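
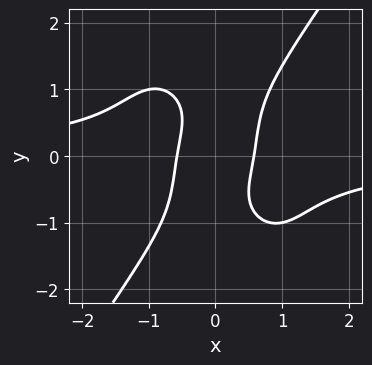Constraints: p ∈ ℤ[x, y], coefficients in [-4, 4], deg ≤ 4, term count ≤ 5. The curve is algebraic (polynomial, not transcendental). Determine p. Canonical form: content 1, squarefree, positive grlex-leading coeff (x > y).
The degree is 4 — the shape is more complex than any degree-3 curve.
Checking where it meets the axes: it misses every integer gridline on the y-axis.
Putting this together gives p.

3*x^3*y - y^4 + 3*x^2 - 2*x*y - 1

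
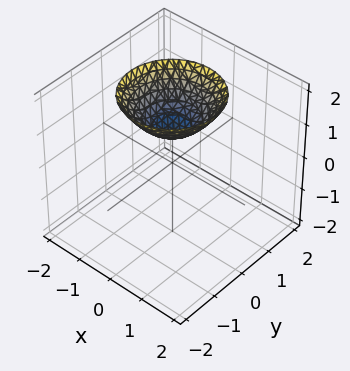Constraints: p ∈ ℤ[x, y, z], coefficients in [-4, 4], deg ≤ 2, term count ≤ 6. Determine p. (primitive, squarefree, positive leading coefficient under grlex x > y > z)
2*x^2 + 2*y^2 - 3*z + 3

(a) The degree is 2 — a generic line meets the surface in up to 2 points.
(b) Symmetries: rotational symmetry about the z-axis ⇒ p depends on x, y only through x² + y².
(c) Checking where it meets the axes: no x-intercept at any integer in the box; it meets the z-axis at z = 1 (among the integer gridlines); it misses every integer gridline on the y-axis.
(d) These observations pin down the coefficients.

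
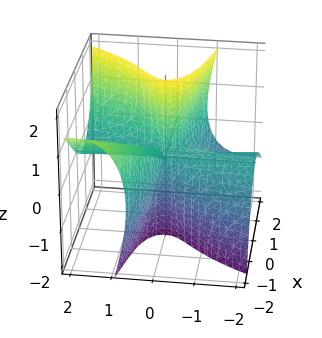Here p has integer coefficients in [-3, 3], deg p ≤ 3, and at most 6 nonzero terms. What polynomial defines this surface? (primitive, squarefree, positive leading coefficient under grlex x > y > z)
1. The degree is 3 — a generic line meets the surface in up to 3 points.
2. Reading off the gridlines: one x-axis crossing is at x = 0; the visible y-axis segment lies entirely on the surface; every point of the z-axis in the box is on the surface.
3. Together with the visible shape, these determine p as stated.

x^3 + 3*x^2*y + x*z^2 - 3*y^2*z - x*y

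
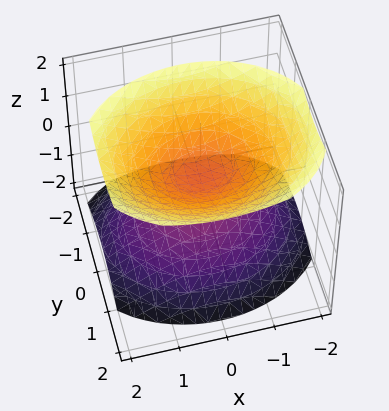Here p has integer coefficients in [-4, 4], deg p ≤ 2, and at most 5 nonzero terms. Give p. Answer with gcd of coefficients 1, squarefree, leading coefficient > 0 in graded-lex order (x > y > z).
2*x^2 + 3*y^2 - y*z - 3*z^2 + 1

1. I count 2 distinct pieces. They look like related sheets of one shape, so recover p as a whole.
2. deg p = 2. The shape is more complex than any degree-1 surface.
3. Observable constraints: the surface avoids every integer y-axis point in the box; the surface avoids every integer x-axis point in the box.
4. Fitting integer coefficients to these (and the overall shape) gives p.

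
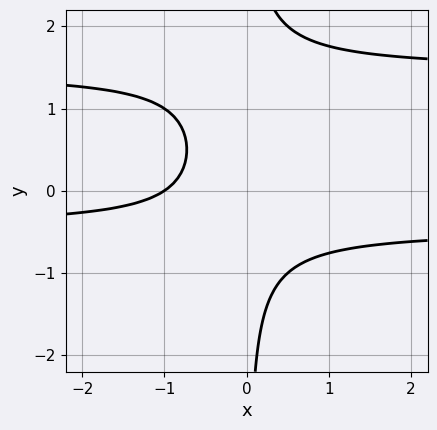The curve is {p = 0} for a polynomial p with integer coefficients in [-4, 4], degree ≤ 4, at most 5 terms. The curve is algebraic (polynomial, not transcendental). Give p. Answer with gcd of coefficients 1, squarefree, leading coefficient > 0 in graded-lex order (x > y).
(a) deg p = 3. The shape is more complex than any degree-2 curve.
(b) Checking where it meets the axes: the curve avoids every integer y-axis point in the box; it crosses the x-axis at the gridline x = -1.
(c) Solving for integer coefficients yields p as stated.

3*x*y^2 - 3*x*y - 2*x - 2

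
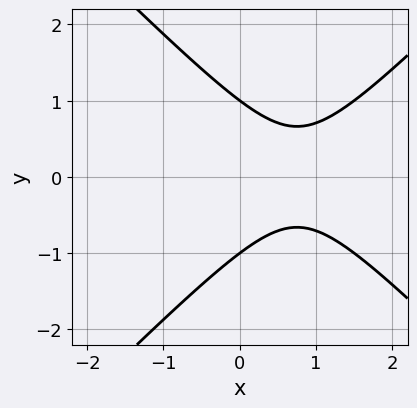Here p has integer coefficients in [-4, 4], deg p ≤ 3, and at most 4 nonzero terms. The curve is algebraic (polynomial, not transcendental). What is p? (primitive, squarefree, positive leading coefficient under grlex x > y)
2*x^2 - 2*y^2 - 3*x + 2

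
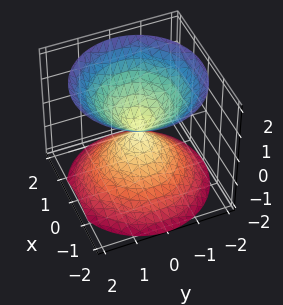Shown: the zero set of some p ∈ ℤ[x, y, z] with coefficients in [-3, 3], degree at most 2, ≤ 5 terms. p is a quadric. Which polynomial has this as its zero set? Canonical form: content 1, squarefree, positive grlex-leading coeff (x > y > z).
x^2 + y^2 - z^2

First, there are 2 components. Treating them together as one polynomial.
Next, deg p = 2. Two nappes meeting at a single point; a quadric.
Next, symmetries: the z ↦ −z reflection is a symmetry, so z appears only in even powers; the surface is invariant under rotation about z: p = q(x² + y², z).
Next, from the axis intercepts and sections: a circular section at z = -1 has radius exactly 1; it crosses the z-axis at the gridline z = 0; it meets the y-axis at y = 0 (among the integer gridlines); one x-axis crossing is at x = 0.
Finally, together with the visible shape, these determine p as stated.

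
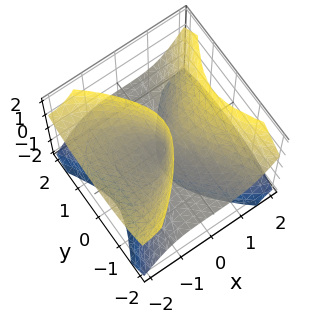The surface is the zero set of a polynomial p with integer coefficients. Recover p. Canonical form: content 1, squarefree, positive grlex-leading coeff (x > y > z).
x^3 + 2*x^2*z - 2*x*z^2 - 2*y^2*z

(a) There are 2 components.
(b) deg p = 3.
(c) Checking where it meets the axes: it meets the x-axis at x = 0 (among the integer gridlines); the visible y-axis segment lies entirely on the surface.
(d) These observations pin down the coefficients.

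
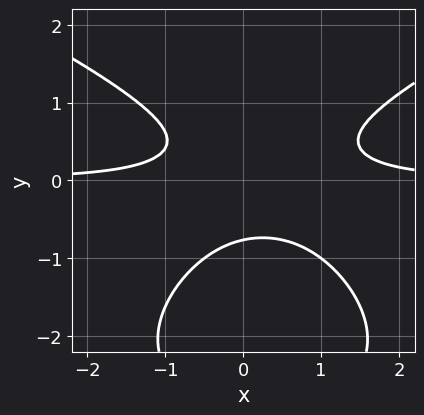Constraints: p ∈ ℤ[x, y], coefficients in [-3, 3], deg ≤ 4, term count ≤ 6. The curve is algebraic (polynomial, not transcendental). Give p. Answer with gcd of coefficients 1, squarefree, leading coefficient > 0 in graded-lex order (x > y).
y^4 - 2*x^2*y + 3*y^3 + x*y + 1

(a) The degree is 4 — no degree-3 curve has this shape.
(b) Checking where it meets the axes: it misses every integer gridline on the x-axis.
(c) Assembling these constraints gives the stated polynomial.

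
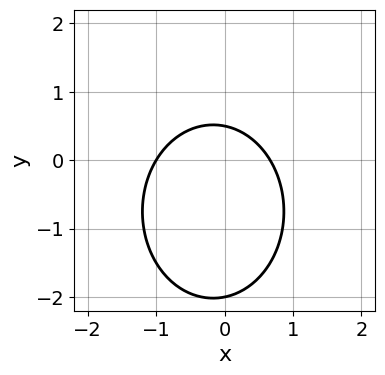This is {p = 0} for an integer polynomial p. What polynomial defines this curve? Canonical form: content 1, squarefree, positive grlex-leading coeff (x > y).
3*x^2 + 2*y^2 + x + 3*y - 2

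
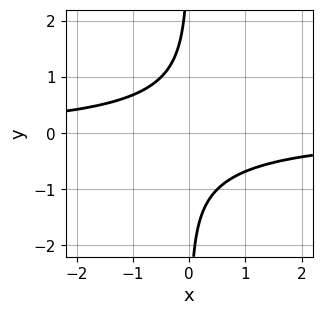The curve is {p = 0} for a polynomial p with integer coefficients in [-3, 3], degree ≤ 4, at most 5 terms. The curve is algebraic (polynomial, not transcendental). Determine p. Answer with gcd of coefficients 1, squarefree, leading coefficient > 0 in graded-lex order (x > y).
(a) deg p = 4.
(b) Checking where it meets the axes: no x-intercept at any integer in the box; the curve avoids every integer y-axis point in the box.
(c) Solving for integer coefficients yields p as stated.

x*y^3 + x*y + 1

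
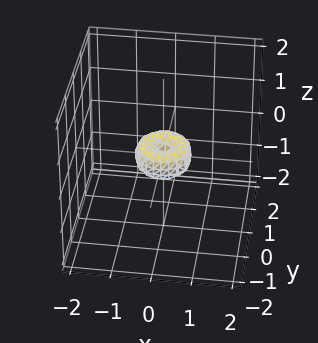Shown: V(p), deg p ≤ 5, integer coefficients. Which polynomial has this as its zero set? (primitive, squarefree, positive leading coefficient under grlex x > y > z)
(a) Degree: no degree-3 surface has this shape, so deg p = 4.
(b) By symmetry, the z-axis is an axis of rotation, so x and y enter only as x² + y².
(c) Against the integer gridlines: one z-axis crossing is at z = 0; it meets the y-axis at y = 0 (among the integer gridlines); a circular section at z = 0 has radius between 0 and 1; one x-axis crossing is at x = 0.
(d) The integer polynomial consistent with all of this is the stated p.

2*x^4 + 4*x^2*y^2 + 2*y^4 - x^2 - y^2 + z^2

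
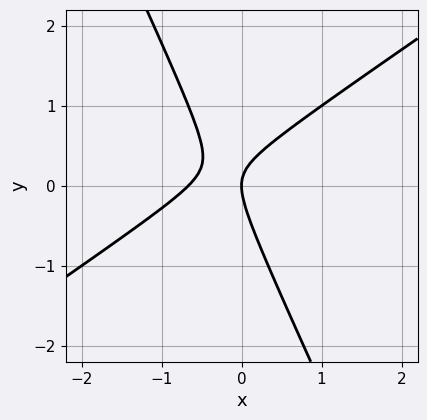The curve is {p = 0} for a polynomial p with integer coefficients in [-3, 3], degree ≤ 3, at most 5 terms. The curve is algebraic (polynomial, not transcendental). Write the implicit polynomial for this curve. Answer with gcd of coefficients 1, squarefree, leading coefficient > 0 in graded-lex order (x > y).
3*x^2 - 3*x*y - 2*y^2 + 2*x

1. The degree is 2 — no degree-1 curve has this shape.
2. From the axis intercepts and sections: it crosses the x-axis at the gridline x = 0; it meets the y-axis at y = 0 (among the integer gridlines).
3. Matching integer coefficients to the picture gives p.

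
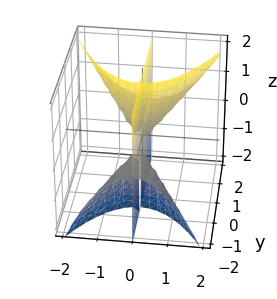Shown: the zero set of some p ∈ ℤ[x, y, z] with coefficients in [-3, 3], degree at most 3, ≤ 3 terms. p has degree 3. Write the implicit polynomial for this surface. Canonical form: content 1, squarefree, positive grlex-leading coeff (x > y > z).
1. I count 3 distinct pieces. They look like related sheets of one shape, so recover p as a whole.
2. The degree is 3 — no degree-2 surface has this shape.
3. From the axis intercepts and sections: one x-axis crossing is at x = 0; the visible z-axis segment lies entirely on the surface.
4. Matching integer coefficients to the picture gives p. Check: (0, -2, 0) on the y-axis lies on the surface, and p(0, -2, 0) = 0. ✓

2*x^3 - 2*x*y*z - x*z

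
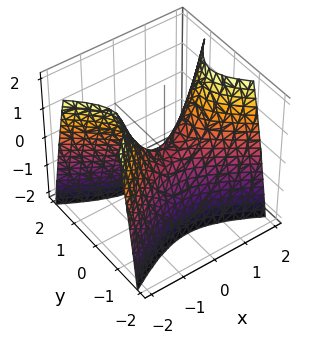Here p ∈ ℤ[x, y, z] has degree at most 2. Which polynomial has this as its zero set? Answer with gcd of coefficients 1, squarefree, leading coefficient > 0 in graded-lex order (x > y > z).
x^2 - 2*y^2 - z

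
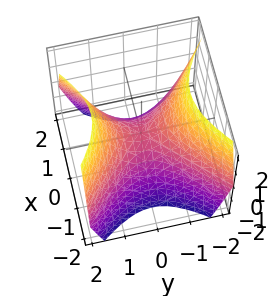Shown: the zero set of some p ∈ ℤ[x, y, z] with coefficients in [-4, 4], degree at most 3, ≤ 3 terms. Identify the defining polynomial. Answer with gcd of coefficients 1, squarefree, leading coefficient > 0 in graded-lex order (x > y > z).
The degree is 2 — a hyperbolic paraboloid; a quadric.
Symmetries: the x ↦ −x reflection is a symmetry, so x appears only in even powers; it's symmetric under y → −y, forcing even powers of y.
From the visible intercepts: one x-axis crossing is at x = 0; it crosses the y-axis at the gridline y = 0; it crosses the z-axis at the gridline z = 0.
Together with the visible shape, these determine p as stated.

x^2 - y^2 + z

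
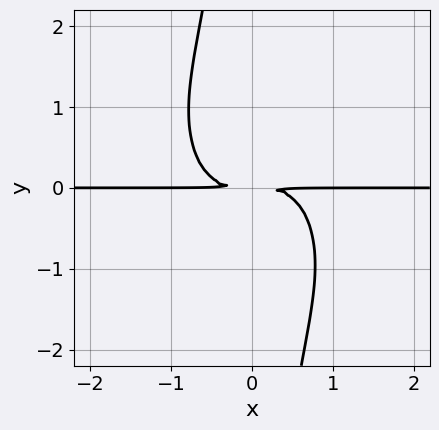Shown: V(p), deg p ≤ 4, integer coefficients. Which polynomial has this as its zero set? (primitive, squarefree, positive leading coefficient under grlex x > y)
3*x^3*y + 2*x*y^3 + 3*y^2

(a) deg p = 4. No degree-3 curve has this shape.
(b) From the visible intercepts: every point of the x-axis in the box is on the curve.
(c) The integer polynomial consistent with all of this is the stated p.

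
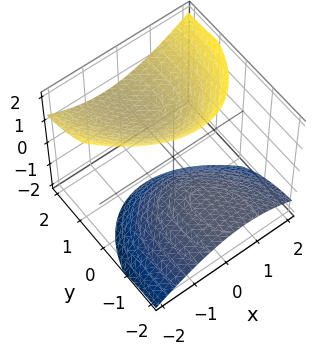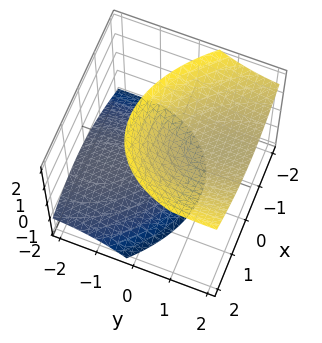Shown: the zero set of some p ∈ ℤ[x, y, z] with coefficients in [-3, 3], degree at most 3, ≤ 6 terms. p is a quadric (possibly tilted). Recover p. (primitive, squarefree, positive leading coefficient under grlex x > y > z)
1. I count 2 distinct pieces.
2. The degree is 2 — no degree-1 surface has this shape.
3. From the visible intercepts: no x-intercept at any integer in the box; no y-intercept at any integer in the box.
4. Putting this together gives p.

2*x^2 + x*y + y^2 - 3*y*z - 2*z^2 + 3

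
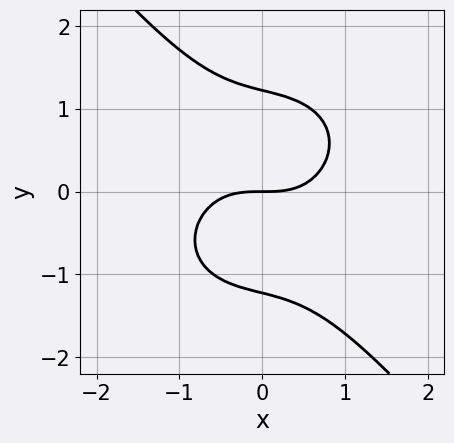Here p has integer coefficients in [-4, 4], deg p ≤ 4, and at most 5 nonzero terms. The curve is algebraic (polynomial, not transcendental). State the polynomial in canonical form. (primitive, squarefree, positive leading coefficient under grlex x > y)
deg p = 3.
Against the integer gridlines: it crosses the y-axis at the gridline y = 0; one x-axis crossing is at x = 0.
Together with the visible shape, these determine p as stated.

2*x^3 + x*y^2 + 2*y^3 - 3*y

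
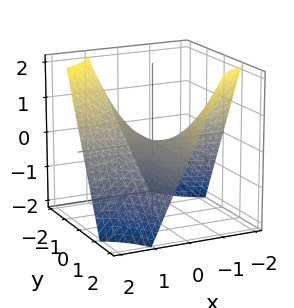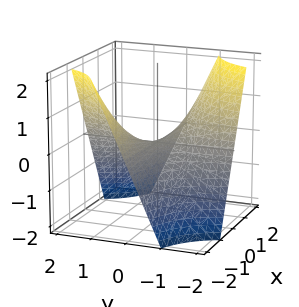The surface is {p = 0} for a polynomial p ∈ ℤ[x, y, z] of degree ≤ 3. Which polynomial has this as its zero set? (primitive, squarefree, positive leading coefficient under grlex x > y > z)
x*y + z

First, deg p = 2. A hyperbolic paraboloid; a quadric.
Next, observable constraints: every point of the x-axis in the box is on the surface; every point of the y-axis in the box is on the surface.
Finally, solving for integer coefficients yields p as stated.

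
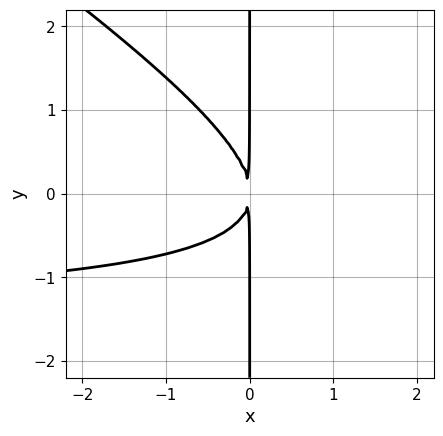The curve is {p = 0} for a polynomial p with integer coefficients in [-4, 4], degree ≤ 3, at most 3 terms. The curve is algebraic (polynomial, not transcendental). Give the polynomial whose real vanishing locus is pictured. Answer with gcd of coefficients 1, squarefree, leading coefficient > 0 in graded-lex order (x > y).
2*x^2*y + 3*x*y^2 + 3*x^2

First, the degree is 3 — no degree-2 curve has this shape.
Next, from the axis intercepts and sections: the visible y-axis segment lies entirely on the curve.
Finally, the integer polynomial consistent with all of this is the stated p.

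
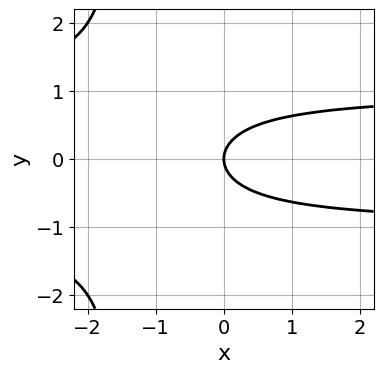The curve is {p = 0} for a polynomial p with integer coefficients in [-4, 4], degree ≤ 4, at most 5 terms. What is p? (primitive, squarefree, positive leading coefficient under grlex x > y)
2*x*y^2 + 3*y^2 - 2*x

First, degree: a generic line meets the curve in up to 3 points, so deg p = 3.
Then, symmetries: it's symmetric under y → −y, forcing even powers of y.
Next, from the axis intercepts and sections: it crosses the y-axis at the gridline y = 0; one x-axis crossing is at x = 0.
Finally, matching integer coefficients to the picture gives p.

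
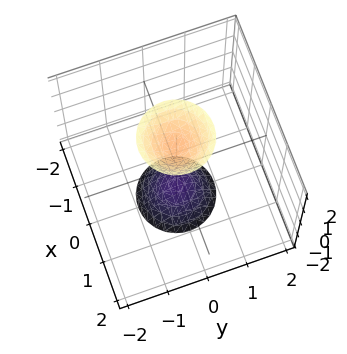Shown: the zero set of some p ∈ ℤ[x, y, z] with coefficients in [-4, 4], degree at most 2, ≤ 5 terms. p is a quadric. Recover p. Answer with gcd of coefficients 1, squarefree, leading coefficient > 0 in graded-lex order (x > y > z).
3*x^2 + 3*y^2 - z^2 + 2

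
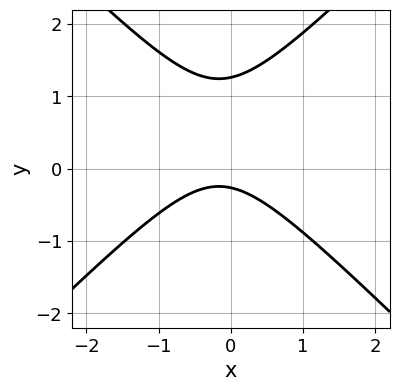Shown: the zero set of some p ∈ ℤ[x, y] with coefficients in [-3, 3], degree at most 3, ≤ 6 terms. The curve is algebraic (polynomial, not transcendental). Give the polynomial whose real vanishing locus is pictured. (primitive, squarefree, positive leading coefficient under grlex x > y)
3*x^2 - 3*y^2 + x + 3*y + 1

1. deg p = 2. A generic line meets the curve in up to 2 points.
2. Observable constraints: no x-intercept at any integer in the box.
3. Assembling these constraints gives the stated polynomial.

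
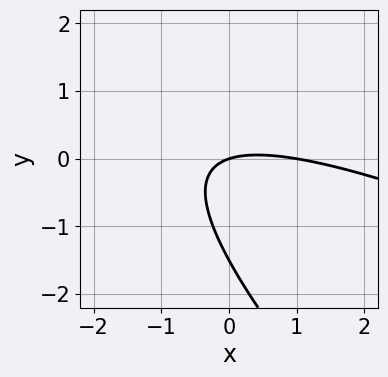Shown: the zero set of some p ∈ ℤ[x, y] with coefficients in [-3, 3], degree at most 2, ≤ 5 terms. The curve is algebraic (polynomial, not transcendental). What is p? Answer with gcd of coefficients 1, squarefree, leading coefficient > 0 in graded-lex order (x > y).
x^2 + 3*x*y + 2*y^2 - x + 3*y

1. The degree is 2 — the shape is more complex than any degree-1 curve.
2. Observable constraints: it crosses the y-axis at the gridline y = 0; among the integer gridlines, it crosses the x-axis at x ∈ {0, 1}.
3. Together with the visible shape, these determine p as stated.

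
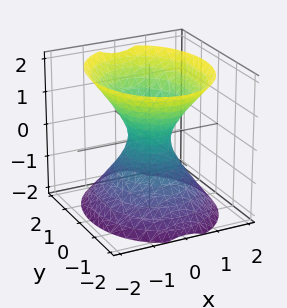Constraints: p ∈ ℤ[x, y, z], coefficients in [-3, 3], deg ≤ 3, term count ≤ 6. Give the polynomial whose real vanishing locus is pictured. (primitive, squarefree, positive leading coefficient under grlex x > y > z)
1. deg p = 2. One connected sheet with a waist; a quadric.
2. Symmetries: it's symmetric under z → −z, forcing even powers of z; it's symmetric under y → −y, forcing even powers of y; it's symmetric under x → −x, forcing even powers of x.
3. Against the integer gridlines: the surface avoids every integer z-axis point in the box.
4. Fitting integer coefficients to these (and the overall shape) gives p.

3*x^2 + 2*y^2 - 2*z^2 - 1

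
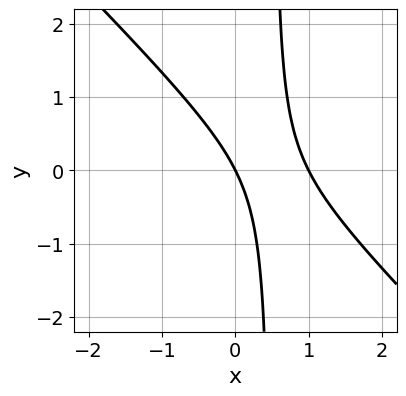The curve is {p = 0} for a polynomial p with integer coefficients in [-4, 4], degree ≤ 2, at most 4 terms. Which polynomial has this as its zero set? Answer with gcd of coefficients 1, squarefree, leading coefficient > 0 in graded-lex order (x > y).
(a) The degree is 2 — a generic line meets the curve in up to 2 points.
(b) Checking where it meets the axes: one y-axis crossing is at y = 0; among the integer gridlines, it crosses the x-axis at x ∈ {0, 1}.
(c) These observations pin down the coefficients.

2*x^2 + 2*x*y - 2*x - y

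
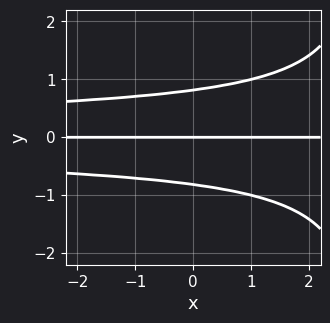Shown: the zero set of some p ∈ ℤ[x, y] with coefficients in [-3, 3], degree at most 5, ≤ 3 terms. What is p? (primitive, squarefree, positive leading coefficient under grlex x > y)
x*y^3 - 3*y^3 + 2*y

The degree is 4 — a generic line meets the curve in up to 4 points.
From the visible intercepts: every point of the x-axis in the box is on the curve; one y-axis crossing is at y = 0.
Matching integer coefficients to the picture gives p.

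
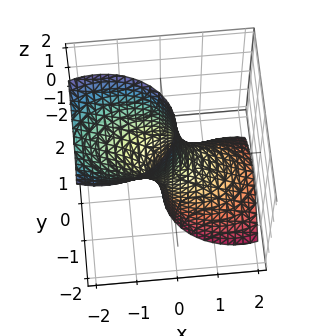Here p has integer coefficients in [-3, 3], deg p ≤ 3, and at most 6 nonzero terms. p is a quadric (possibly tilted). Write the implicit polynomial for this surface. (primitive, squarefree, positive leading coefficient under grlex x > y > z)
2*x^2 + 3*x*z + 3*y^2 - 1

(a) Degree: no degree-1 surface has this shape, so deg p = 2.
(b) Observable constraints: it misses every integer gridline on the z-axis.
(c) These observations pin down the coefficients.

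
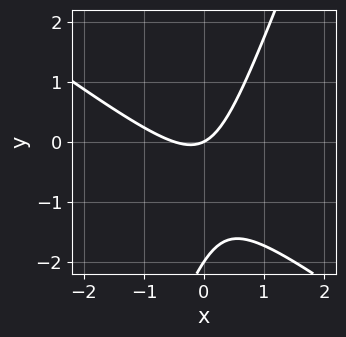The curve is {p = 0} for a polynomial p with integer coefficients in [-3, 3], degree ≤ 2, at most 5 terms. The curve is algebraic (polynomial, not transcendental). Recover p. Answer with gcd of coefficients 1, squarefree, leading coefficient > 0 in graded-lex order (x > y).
deg p = 2.
Checking where it meets the axes: one x-axis crossing is at x = 0; among the integer gridlines, it crosses the y-axis at y ∈ {-2, 0}.
Solving for integer coefficients yields p as stated.

2*x^2 + 2*x*y - y^2 + x - 2*y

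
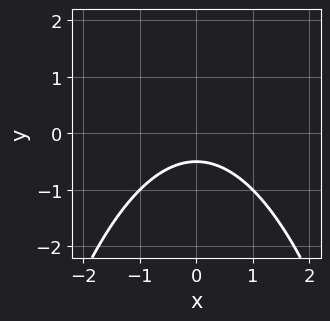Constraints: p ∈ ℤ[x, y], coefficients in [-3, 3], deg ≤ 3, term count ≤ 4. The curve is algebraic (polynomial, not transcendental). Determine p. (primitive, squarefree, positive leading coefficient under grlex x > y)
(a) The degree is 2 — the shape is more complex than any degree-1 curve.
(b) Symmetries: it's symmetric under x → −x, forcing even powers of x.
(c) Observable constraints: the curve avoids every integer x-axis point in the box.
(d) The integer polynomial consistent with all of this is the stated p.

x^2 + 2*y + 1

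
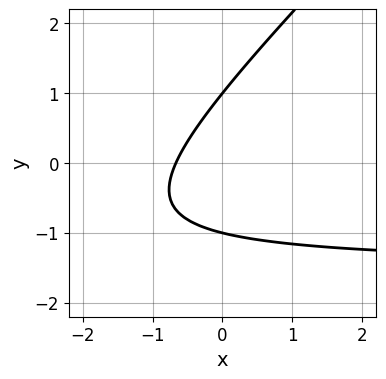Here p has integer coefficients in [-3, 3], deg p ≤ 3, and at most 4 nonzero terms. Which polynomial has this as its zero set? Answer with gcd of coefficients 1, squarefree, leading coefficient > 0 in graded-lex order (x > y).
2*x*y - 2*y^2 + 3*x + 2

First, deg p = 2. The shape is more complex than any degree-1 curve.
Then, against the integer gridlines: among the integer gridlines, it crosses the y-axis at y ∈ {-1, 1}.
Finally, these observations pin down the coefficients.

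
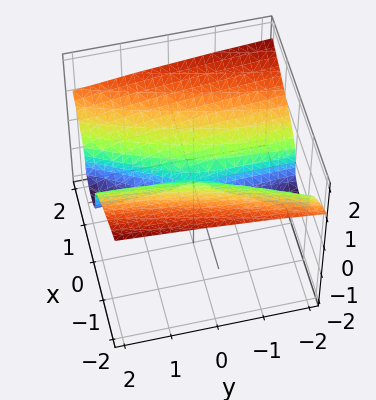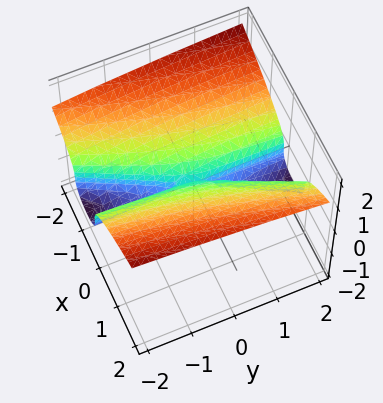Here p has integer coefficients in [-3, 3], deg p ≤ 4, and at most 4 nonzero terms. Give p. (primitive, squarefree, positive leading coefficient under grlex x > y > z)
First, degree: the shape is more complex than any degree-2 surface, so deg p = 3.
Next, from the axis intercepts and sections: it meets the z-axis at z = 0 (among the integer gridlines); it meets the x-axis at x = 0 (among the integer gridlines); the visible y-axis segment lies entirely on the surface.
Finally, solving for integer coefficients yields p as stated.

3*z^3 - 2*x^2 + x*y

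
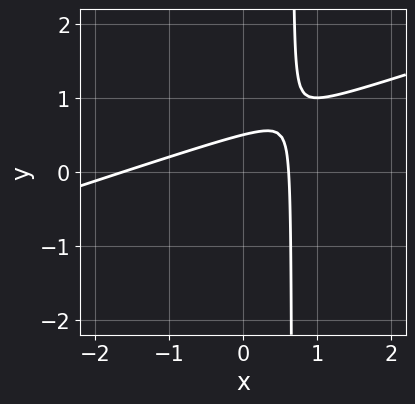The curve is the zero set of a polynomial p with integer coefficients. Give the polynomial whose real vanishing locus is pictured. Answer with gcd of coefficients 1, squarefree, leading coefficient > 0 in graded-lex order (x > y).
1. Degree: no degree-1 curve has this shape, so deg p = 2.
2. The integer polynomial consistent with all of this is the stated p.

x^2 - 3*x*y + x + 2*y - 1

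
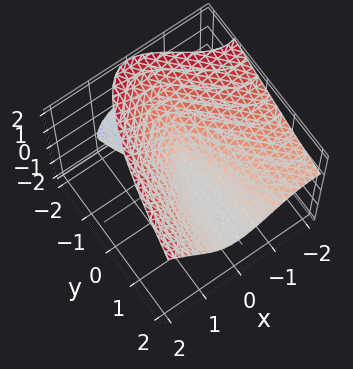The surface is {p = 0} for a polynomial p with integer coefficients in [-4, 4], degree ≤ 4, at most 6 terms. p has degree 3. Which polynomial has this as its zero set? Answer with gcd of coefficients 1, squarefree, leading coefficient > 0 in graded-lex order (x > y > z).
x^3 - z^3 + 3*x^2 - 2*y*z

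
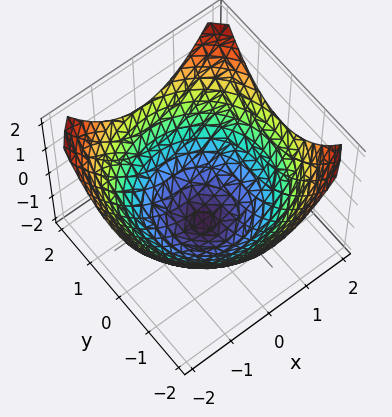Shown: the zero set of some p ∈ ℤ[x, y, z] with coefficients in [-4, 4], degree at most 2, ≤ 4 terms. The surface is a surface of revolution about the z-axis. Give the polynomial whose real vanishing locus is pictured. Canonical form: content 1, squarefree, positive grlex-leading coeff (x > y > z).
x^2 + y^2 - 2*z - 3

(a) Degree: the shape is more complex than any degree-1 surface, so deg p = 2.
(b) Symmetries: the surface is invariant under rotation about z: p = q(x² + y², z).
(c) Against the integer gridlines: a circular section at z = 0 has radius between 1 and 2.
(d) The integer polynomial consistent with all of this is the stated p.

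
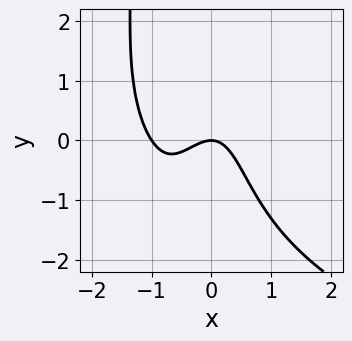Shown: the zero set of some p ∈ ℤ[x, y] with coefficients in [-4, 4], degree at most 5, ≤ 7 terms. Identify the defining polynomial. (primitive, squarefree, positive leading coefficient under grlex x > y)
First, the degree is 4 — a generic line meets the curve in up to 4 points.
Next, from the visible intercepts: the x-axis gridline crossings are at x ∈ {-1, 0}; one y-axis crossing is at y = 0.
Finally, solving for integer coefficients yields p as stated.

x^2*y^2 - 3*x^3 + x*y^2 - 3*x^2 - 2*y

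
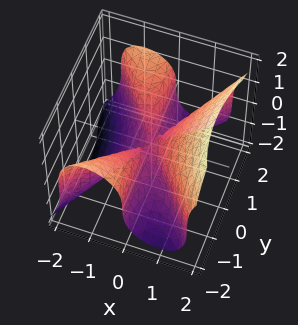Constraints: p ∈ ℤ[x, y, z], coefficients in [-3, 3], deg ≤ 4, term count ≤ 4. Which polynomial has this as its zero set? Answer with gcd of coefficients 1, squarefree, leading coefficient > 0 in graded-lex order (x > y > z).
3*x^3 - 2*x*y^2 - 2*z^3

Degree: no degree-2 surface has this shape, so deg p = 3.
Observable constraints: it crosses the x-axis at the gridline x = 0; every point of the y-axis in the box is on the surface; one z-axis crossing is at z = 0.
The integer polynomial consistent with all of this is the stated p.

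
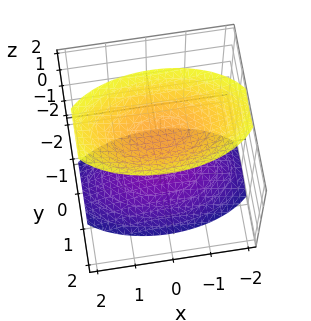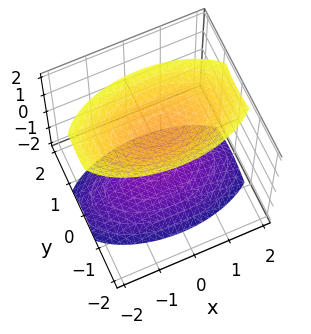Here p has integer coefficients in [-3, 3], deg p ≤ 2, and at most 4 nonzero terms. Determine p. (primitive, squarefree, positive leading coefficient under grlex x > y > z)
x^2 + 3*y^2 - 2*z^2 + 3

1. I count 2 distinct pieces. They look like related sheets of one shape, so recover p as a whole.
2. deg p = 2. Two sheets facing apart; a quadric.
3. Symmetries: the y ↦ −y reflection is a symmetry, so y appears only in even powers; it's symmetric under z → −z, forcing even powers of z; it's symmetric under x → −x, forcing even powers of x.
4. Reading off the gridlines: the surface avoids every integer y-axis point in the box; no x-intercept at any integer in the box.
5. These observations pin down the coefficients.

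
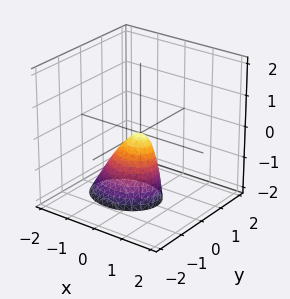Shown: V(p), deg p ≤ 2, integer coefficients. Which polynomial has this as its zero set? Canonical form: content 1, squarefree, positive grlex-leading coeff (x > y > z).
1. The degree is 2 — the shape is more complex than any degree-1 surface.
2. Checking where it meets the axes: it meets the y-axis at y = 0 (among the integer gridlines); one z-axis crossing is at z = 0; it meets the x-axis at x = 0 (among the integer gridlines).
3. Together with the visible shape, these determine p as stated.

2*x^2 - x*z + 3*y^2 + z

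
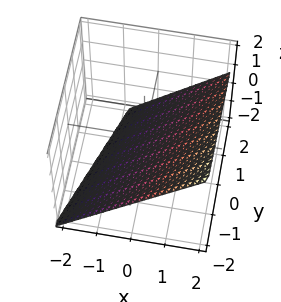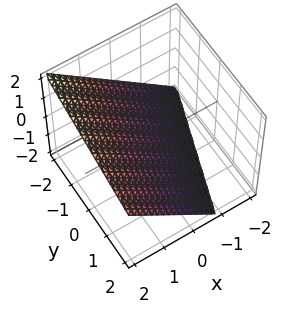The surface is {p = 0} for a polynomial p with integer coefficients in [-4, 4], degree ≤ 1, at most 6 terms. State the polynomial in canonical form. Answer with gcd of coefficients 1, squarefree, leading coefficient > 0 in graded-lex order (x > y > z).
Degree: every cross-section is a straight line — this is a plane, so deg p = 1.
From the visible intercepts: it meets the y-axis at y = -2 (among the integer gridlines).
Assembling these constraints gives the stated polynomial.

3*x - y - 3*z - 2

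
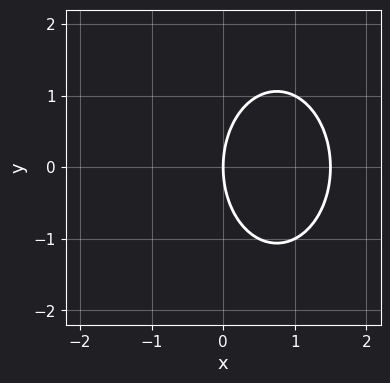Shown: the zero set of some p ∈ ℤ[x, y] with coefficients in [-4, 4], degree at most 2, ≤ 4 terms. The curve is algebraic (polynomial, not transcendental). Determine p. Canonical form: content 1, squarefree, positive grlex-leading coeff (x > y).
2*x^2 + y^2 - 3*x

(a) deg p = 2. No degree-1 curve has this shape.
(b) Symmetries: the y ↦ −y reflection is a symmetry, so y appears only in even powers.
(c) From the axis intercepts and sections: it crosses the y-axis at the gridline y = 0; one x-axis crossing is at x = 0.
(d) Fitting integer coefficients to these (and the overall shape) gives p.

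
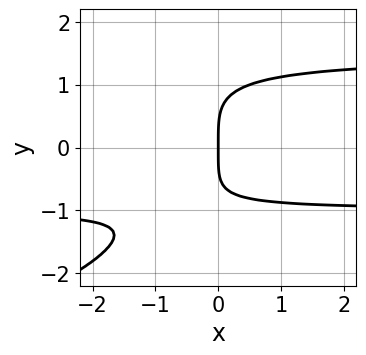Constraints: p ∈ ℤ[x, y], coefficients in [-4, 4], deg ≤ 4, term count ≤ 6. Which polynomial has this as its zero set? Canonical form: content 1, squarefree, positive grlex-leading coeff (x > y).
First, deg p = 4. No degree-3 curve has this shape.
Next, reading off the gridlines: it meets the x-axis at x = 0 (among the integer gridlines); one y-axis crossing is at y = 0.
Finally, matching integer coefficients to the picture gives p.

y^4 + 2*x*y^2 - x*y - 3*x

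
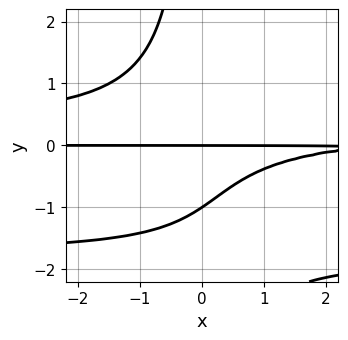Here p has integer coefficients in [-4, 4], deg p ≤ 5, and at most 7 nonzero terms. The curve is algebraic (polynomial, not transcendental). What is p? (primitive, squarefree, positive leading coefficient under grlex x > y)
2*x*y^3 + 3*x*y^2 - x*y + 3*y^2 + 3*y

deg p = 4. No degree-3 curve has this shape.
From the visible intercepts: among the integer gridlines, it crosses the y-axis at y ∈ {-1, 0}; the visible x-axis segment lies entirely on the curve.
Fitting integer coefficients to these (and the overall shape) gives p.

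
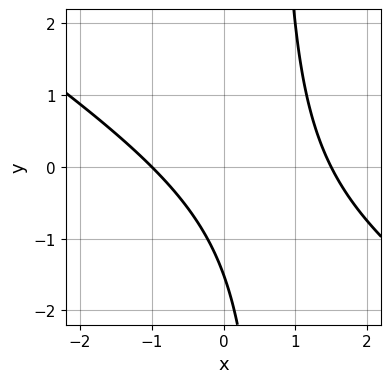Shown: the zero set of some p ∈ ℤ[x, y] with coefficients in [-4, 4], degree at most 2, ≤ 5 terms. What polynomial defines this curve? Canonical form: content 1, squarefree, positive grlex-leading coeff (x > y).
2*x^2 + 3*x*y - x - 2*y - 3

First, degree: the shape is more complex than any degree-1 curve, so deg p = 2.
Next, reading off the gridlines: it crosses the x-axis at the gridline x = -1.
Finally, putting this together gives p.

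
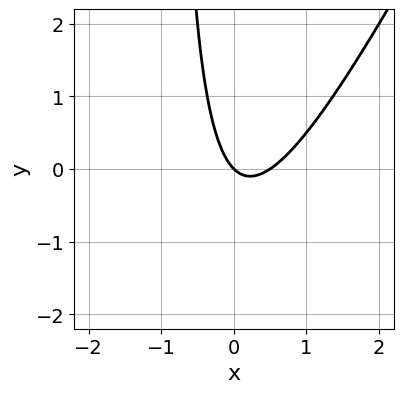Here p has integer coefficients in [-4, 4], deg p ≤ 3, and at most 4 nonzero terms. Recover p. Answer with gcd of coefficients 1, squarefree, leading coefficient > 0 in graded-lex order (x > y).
First, degree: no degree-1 curve has this shape, so deg p = 2.
Then, reading off the gridlines: it meets the y-axis at y = 0 (among the integer gridlines); one x-axis crossing is at x = 0.
Finally, together with the visible shape, these determine p as stated.

2*x^2 - x*y - x - y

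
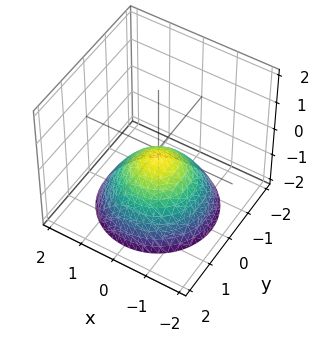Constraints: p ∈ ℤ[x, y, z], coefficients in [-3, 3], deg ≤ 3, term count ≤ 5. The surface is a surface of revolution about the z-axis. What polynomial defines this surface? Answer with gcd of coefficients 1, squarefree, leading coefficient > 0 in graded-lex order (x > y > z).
2*x^2 + 2*y^2 + 3*z + 1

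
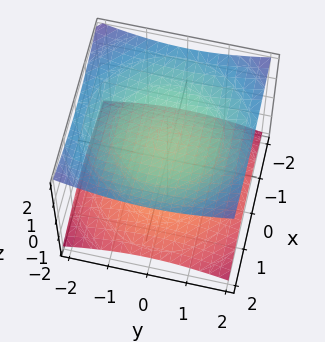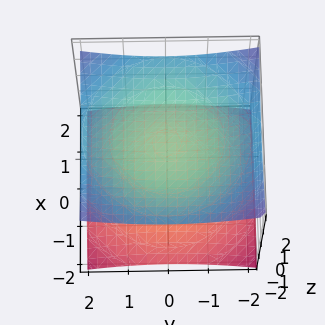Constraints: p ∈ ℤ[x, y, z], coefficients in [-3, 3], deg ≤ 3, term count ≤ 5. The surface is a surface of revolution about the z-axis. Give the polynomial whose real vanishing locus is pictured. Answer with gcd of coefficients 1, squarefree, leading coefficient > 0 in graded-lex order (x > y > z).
x^2 + y^2 - 3*z^2 + 3

1. I count 2 distinct pieces.
2. deg p = 2.
3. Symmetry: the surface is invariant under rotation about z: p = q(x² + y², z).
4. Checking where it meets the axes: the z-axis gridline crossings are at z ∈ {-1, 1}; the surface avoids every integer x-axis point in the box; the surface avoids every integer y-axis point in the box.
5. The integer polynomial consistent with all of this is the stated p.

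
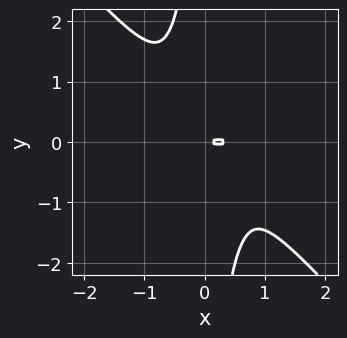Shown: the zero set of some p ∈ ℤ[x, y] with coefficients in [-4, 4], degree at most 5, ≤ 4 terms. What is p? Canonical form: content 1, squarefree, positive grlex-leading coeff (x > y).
3*x^4 + 2*x*y^3 - x^3 + 2*y^2

1. deg p = 4. No degree-3 curve has this shape.
2. Reading off the gridlines: it crosses the y-axis at the gridline y = 0; it meets the x-axis at x = 0 (among the integer gridlines).
3. These observations pin down the coefficients.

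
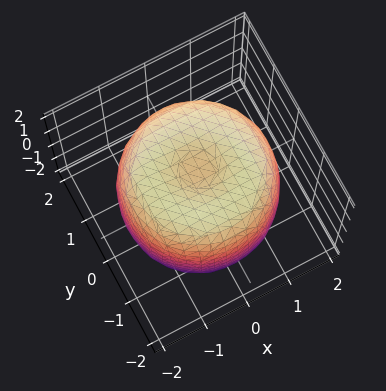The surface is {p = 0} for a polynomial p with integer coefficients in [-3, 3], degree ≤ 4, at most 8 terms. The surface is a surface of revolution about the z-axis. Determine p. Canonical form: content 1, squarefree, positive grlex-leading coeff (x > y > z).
x^4 + 2*x^2*y^2 + y^4 - 2*x^2 - 2*y^2 + z^2 - 2

First, deg p = 4. No degree-3 surface has this shape.
Then, by symmetry, the z-axis is an axis of rotation, so x and y enter only as x² + y².
Then, observable constraints: a circular section at z = -1 has radius between 1 and 2.
Finally, together with the visible shape, these determine p as stated.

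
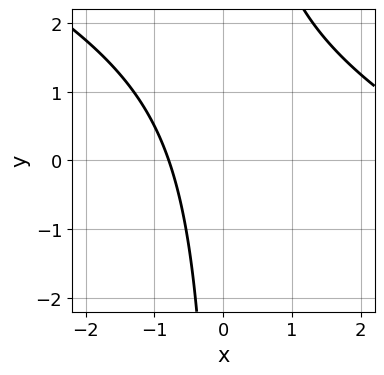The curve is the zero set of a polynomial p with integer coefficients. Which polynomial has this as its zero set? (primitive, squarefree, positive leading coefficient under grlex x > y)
1. deg p = 2. A generic line meets the curve in up to 2 points.
2. From the visible intercepts: the curve avoids every integer y-axis point in the box.
3. Together with the visible shape, these determine p as stated.

x^2 + 2*x*y - 3*x - 3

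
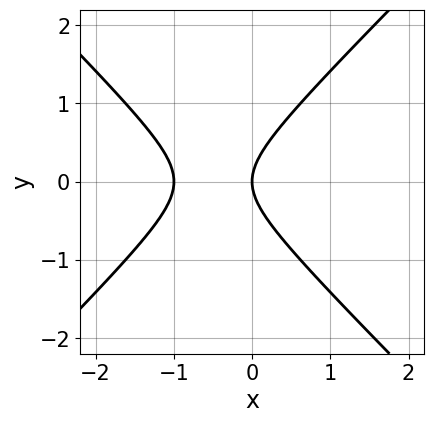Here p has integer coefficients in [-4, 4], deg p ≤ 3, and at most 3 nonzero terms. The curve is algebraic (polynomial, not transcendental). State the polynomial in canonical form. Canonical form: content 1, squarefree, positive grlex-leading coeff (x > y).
x^2 - y^2 + x

First, deg p = 2.
Next, symmetries: mirror symmetry y ↦ −y ⇒ only even powers of y.
Next, checking where it meets the axes: the x-axis gridline crossings are at x ∈ {-1, 0}; one y-axis crossing is at y = 0.
Finally, solving for integer coefficients yields p as stated.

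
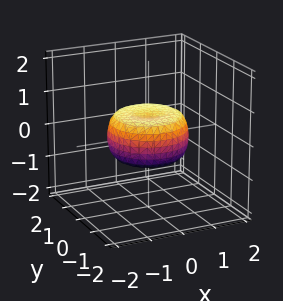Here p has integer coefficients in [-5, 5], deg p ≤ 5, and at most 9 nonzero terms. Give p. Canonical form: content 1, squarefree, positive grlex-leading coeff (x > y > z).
2*x^4 + 4*x^2*y^2 + 2*y^4 - 2*x^2 - 2*y^2 + 3*z^2 - 1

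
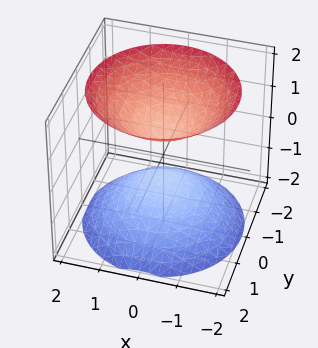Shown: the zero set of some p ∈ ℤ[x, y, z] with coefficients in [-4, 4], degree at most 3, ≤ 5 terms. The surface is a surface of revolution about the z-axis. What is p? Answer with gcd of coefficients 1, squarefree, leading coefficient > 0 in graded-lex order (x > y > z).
First, the picture has 2 separate pieces.
Next, deg p = 2.
Next, symmetries: the z-axis is an axis of rotation, so x and y enter only as x² + y².
Then, from the axis intercepts and sections: it misses every integer gridline on the x-axis; no y-intercept at any integer in the box; a circular section at z = 1 has radius between 0 and 1.
Finally, assembling these constraints gives the stated polynomial.

2*x^2 + 2*y^2 - 2*z^2 + 1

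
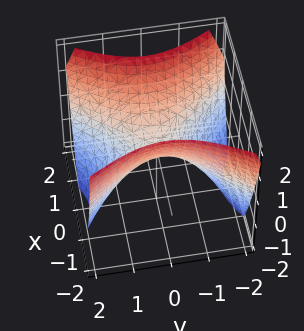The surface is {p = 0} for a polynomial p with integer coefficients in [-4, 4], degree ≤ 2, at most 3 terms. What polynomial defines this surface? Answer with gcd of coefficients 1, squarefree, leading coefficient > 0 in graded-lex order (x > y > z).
3*x^2 - 2*y^2 - 3*z

1. The degree is 2 — a saddle surface; a quadric.
2. Symmetries: it's symmetric under x → −x, forcing even powers of x; mirror symmetry y ↦ −y ⇒ only even powers of y.
3. Observable constraints: it meets the x-axis at x = 0 (among the integer gridlines); one y-axis crossing is at y = 0; it meets the z-axis at z = 0 (among the integer gridlines).
4. Together with the visible shape, these determine p as stated.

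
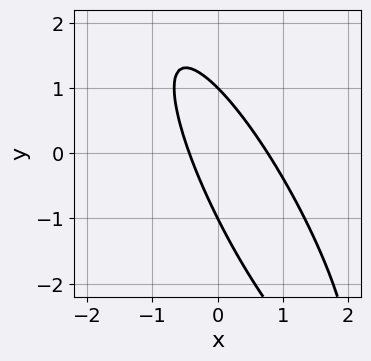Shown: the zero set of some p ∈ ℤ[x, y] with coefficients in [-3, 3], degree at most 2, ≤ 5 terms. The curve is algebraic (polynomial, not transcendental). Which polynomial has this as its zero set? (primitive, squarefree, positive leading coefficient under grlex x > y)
(a) The degree is 2 — the shape is more complex than any degree-1 curve.
(b) Checking where it meets the axes: the y-axis gridline crossings are at y ∈ {-1, 1}.
(c) Assembling these constraints gives the stated polynomial.

3*x^2 + 3*x*y + y^2 - x - 1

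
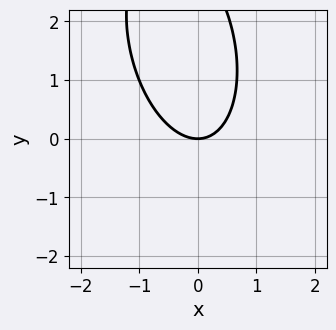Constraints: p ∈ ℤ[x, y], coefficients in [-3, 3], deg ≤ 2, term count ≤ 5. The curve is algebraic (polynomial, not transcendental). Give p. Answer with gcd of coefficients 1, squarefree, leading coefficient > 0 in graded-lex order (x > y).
3*x^2 + x*y + y^2 - 3*y

The degree is 2 — the shape is more complex than any degree-1 curve.
Reading off the gridlines: it meets the y-axis at y = 0 (among the integer gridlines); it meets the x-axis at x = 0 (among the integer gridlines).
Assembling these constraints gives the stated polynomial.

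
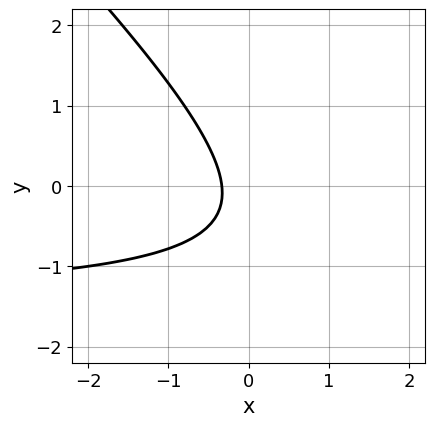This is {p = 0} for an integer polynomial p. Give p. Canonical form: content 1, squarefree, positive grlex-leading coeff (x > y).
(a) The degree is 2 — no degree-1 curve has this shape.
(b) From the visible intercepts: it misses every integer gridline on the y-axis.
(c) Matching integer coefficients to the picture gives p.

2*x*y + 2*y^2 + 3*x + y + 1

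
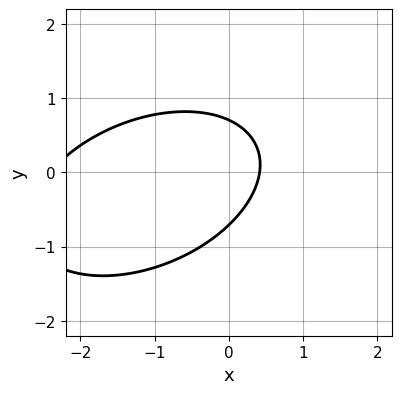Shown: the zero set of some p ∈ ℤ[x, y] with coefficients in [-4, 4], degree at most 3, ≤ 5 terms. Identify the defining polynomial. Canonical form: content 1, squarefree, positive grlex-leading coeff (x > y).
(a) The degree is 2 — a generic line meets the curve in up to 2 points.
(b) Matching integer coefficients to the picture gives p.

x^2 - x*y + 2*y^2 + 2*x - 1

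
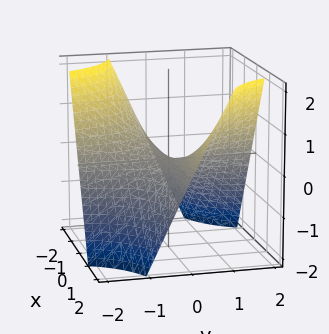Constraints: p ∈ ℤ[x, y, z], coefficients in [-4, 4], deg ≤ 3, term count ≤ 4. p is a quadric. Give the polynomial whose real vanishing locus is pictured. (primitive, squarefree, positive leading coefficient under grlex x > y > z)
1. Degree: a hyperbolic paraboloid; a quadric, so deg p = 2.
2. Against the integer gridlines: every point of the y-axis in the box is on the surface; it crosses the z-axis at the gridline z = 0.
3. These observations pin down the coefficients.

x*y - z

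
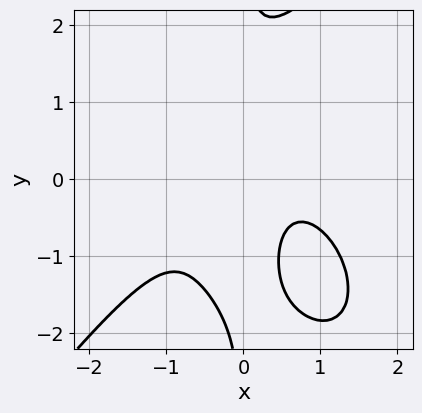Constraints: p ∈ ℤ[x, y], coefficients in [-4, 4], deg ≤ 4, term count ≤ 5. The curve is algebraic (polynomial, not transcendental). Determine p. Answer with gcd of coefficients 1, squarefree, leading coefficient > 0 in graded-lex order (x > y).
2*x^4 - x*y^3 + 3*x^2*y + 2*x*y + 1

(a) The degree is 4 — a generic line meets the curve in up to 4 points.
(b) Reading off the gridlines: no x-intercept at any integer in the box; no y-intercept at any integer in the box.
(c) Matching integer coefficients to the picture gives p.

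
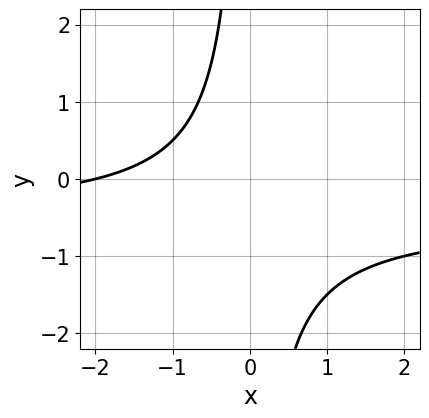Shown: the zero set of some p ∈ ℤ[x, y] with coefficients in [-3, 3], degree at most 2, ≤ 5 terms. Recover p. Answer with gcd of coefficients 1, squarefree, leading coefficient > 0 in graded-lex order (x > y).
2*x*y + x + 2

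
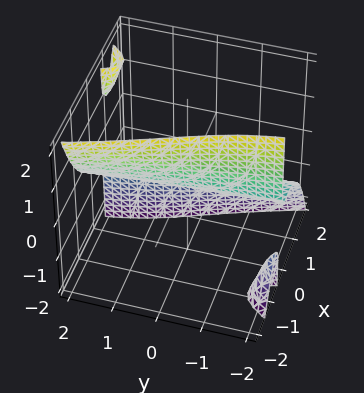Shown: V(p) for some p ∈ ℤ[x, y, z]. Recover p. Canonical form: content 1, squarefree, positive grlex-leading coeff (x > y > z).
First, the picture has 3 separate pieces.
Then, deg p = 3.
Next, checking where it meets the axes: it crosses the x-axis at the gridline x = 0; every point of the y-axis in the box is on the surface; one z-axis crossing is at z = 0.
Finally, solving for integer coefficients yields p as stated.

3*x^3 - 2*x*y*z + 2*z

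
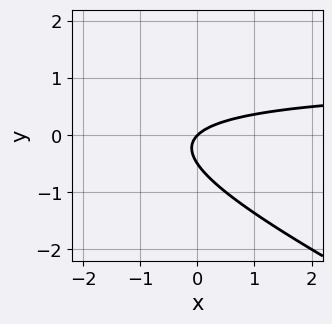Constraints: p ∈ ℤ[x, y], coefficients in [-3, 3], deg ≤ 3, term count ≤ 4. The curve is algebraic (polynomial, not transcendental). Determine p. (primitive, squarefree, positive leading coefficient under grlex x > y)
x*y + 2*y^2 - x + y

(a) deg p = 2. No degree-1 curve has this shape.
(b) Reading off the gridlines: one x-axis crossing is at x = 0; it crosses the y-axis at the gridline y = 0.
(c) Matching integer coefficients to the picture gives p.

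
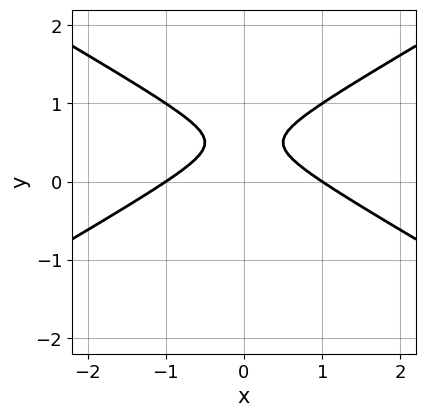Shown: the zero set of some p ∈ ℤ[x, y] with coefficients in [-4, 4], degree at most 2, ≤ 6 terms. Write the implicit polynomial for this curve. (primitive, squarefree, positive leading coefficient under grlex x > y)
x^2 - 3*y^2 + 3*y - 1

1. Degree: the shape is more complex than any degree-1 curve, so deg p = 2.
2. Symmetries: the x ↦ −x reflection is a symmetry, so x appears only in even powers.
3. Observable constraints: the x-axis gridline crossings are at x ∈ {-1, 1}; the curve avoids every integer y-axis point in the box.
4. Fitting integer coefficients to these (and the overall shape) gives p.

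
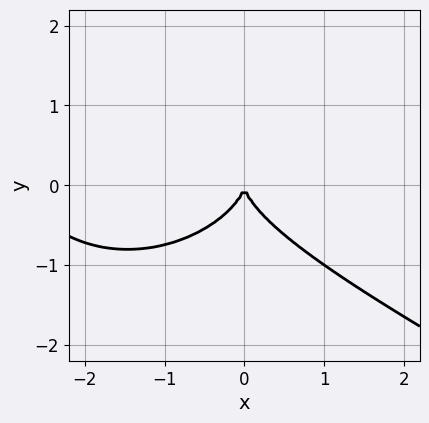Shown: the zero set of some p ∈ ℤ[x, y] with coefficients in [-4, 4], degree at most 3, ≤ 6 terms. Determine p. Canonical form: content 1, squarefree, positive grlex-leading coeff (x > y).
x^3 + x^2*y + 3*y^3 + 3*x^2

1. Degree: a generic line meets the curve in up to 3 points, so deg p = 3.
2. Observable constraints: it crosses the y-axis at the gridline y = 0; it crosses the x-axis at the gridline x = 0.
3. Solving for integer coefficients yields p as stated.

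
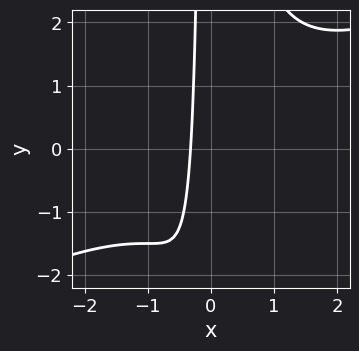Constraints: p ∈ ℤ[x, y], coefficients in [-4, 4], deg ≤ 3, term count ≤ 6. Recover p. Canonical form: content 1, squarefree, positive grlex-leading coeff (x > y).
x^3 - 2*x^2*y + 3*x + 1

Degree: no degree-2 curve has this shape, so deg p = 3.
Checking where it meets the axes: it misses every integer gridline on the y-axis.
Solving for integer coefficients yields p as stated.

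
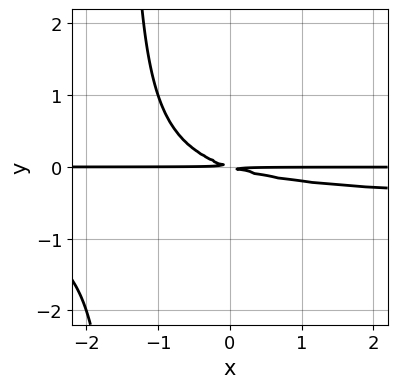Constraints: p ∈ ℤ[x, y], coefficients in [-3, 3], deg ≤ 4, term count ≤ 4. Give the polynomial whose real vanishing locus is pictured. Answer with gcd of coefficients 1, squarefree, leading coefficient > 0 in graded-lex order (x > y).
2*x*y^2 + x*y + 3*y^2

1. The degree is 3 — the shape is more complex than any degree-2 curve.
2. Checking where it meets the axes: every point of the x-axis in the box is on the curve.
3. The integer polynomial consistent with all of this is the stated p.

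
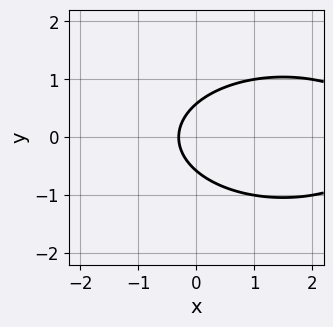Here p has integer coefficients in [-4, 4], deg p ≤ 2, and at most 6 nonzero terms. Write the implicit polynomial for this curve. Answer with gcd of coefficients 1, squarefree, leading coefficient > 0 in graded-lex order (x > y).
x^2 + 3*y^2 - 3*x - 1

1. The degree is 2 — no degree-1 curve has this shape.
2. Symmetries: it's symmetric under y → −y, forcing even powers of y.
3. Solving for integer coefficients yields p as stated.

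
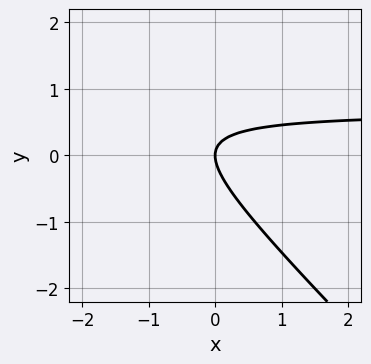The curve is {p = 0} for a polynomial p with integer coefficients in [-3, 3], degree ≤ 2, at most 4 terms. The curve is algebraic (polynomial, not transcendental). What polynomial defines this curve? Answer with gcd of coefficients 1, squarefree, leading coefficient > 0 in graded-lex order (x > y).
3*x*y + 3*y^2 - 2*x

The degree is 2 — the shape is more complex than any degree-1 curve.
Observable constraints: one y-axis crossing is at y = 0; it crosses the x-axis at the gridline x = 0.
Matching integer coefficients to the picture gives p.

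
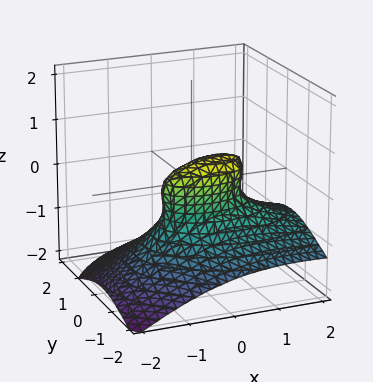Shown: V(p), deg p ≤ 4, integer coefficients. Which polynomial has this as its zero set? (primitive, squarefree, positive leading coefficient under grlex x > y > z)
2*x*z^2 - 3*z^3 - x^2 - 3*y^2 - 3*y

The degree is 3 — no degree-2 surface has this shape.
Observable constraints: it meets the x-axis at x = 0 (among the integer gridlines); it crosses the z-axis at the gridline z = 0.
Fitting integer coefficients to these (and the overall shape) gives p. Check: (0, -1, 0) on the y-axis lies on the surface, and p(0, -1, 0) = 0. ✓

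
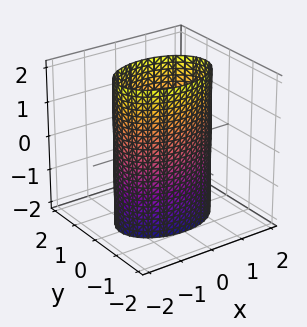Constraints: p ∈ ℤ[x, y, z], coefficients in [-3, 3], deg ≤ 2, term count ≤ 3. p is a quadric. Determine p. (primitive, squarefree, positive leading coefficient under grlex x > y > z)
x^2 + 2*y^2 - 2

1. Degree: constant cross-section along one axis; a quadric, so deg p = 2.
2. Symmetries: it's symmetric under y → −y, forcing even powers of y; the x ↦ −x reflection is a symmetry, so x appears only in even powers; it's symmetric under z → −z, forcing even powers of z.
3. From the axis intercepts and sections: no z-intercept at any integer in the box; the y-axis gridline crossings are at y ∈ {-1, 1}.
4. The integer polynomial consistent with all of this is the stated p.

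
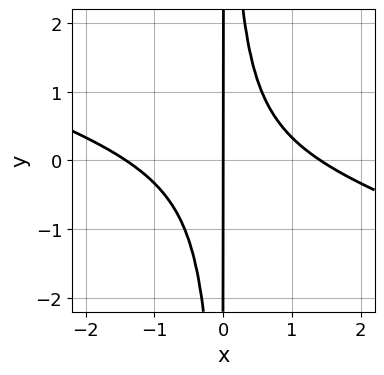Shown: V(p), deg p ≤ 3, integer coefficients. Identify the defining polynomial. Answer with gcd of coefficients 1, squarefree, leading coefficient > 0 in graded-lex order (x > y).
(a) The degree is 3 — a generic line meets the curve in up to 3 points.
(b) Observable constraints: it meets the x-axis at x = 0 (among the integer gridlines); every point of the y-axis in the box is on the curve.
(c) Assembling these constraints gives the stated polynomial.

x^3 + 3*x^2*y - 2*x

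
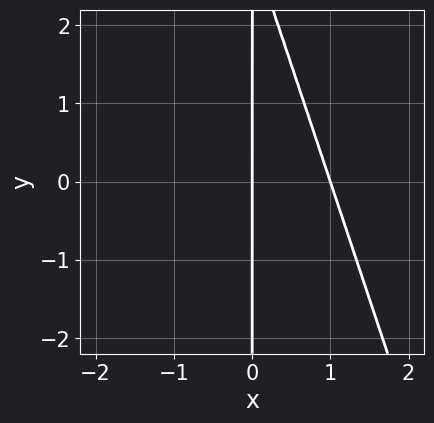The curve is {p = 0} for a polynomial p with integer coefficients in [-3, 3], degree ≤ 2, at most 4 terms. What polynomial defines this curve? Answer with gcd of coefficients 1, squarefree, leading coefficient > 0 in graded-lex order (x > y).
First, the degree is 2 — the shape is more complex than any degree-1 curve.
Then, checking where it meets the axes: every point of the y-axis in the box is on the curve; among the integer gridlines, it crosses the x-axis at x ∈ {0, 1}.
Finally, together with the visible shape, these determine p as stated.

3*x^2 + x*y - 3*x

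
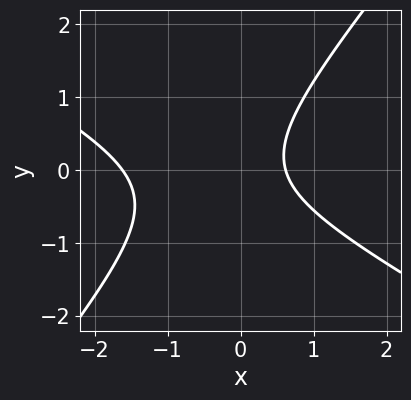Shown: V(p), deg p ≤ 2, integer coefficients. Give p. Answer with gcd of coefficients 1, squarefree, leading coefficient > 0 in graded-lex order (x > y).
First, the degree is 2 — the shape is more complex than any degree-1 curve.
Then, from the visible intercepts: the curve avoids every integer y-axis point in the box.
Finally, solving for integer coefficients yields p as stated.

2*x^2 + 2*x*y - 3*y^2 + 2*x - 2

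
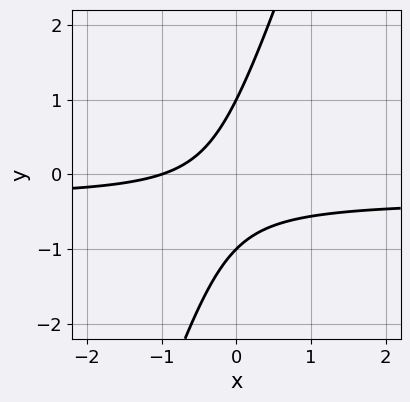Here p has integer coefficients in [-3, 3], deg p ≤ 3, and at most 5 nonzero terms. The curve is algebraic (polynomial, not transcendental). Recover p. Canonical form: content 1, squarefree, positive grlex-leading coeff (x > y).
1. deg p = 2.
2. Observable constraints: the y-axis gridline crossings are at y ∈ {-1, 1}; it crosses the x-axis at the gridline x = -1.
3. Solving for integer coefficients yields p as stated.

3*x*y - y^2 + x + 1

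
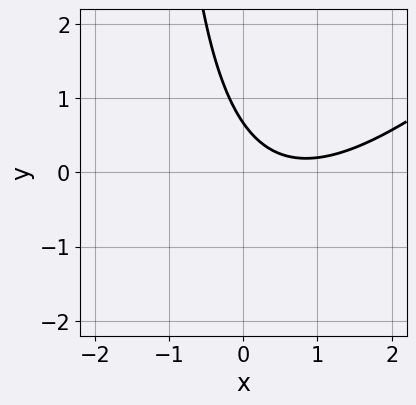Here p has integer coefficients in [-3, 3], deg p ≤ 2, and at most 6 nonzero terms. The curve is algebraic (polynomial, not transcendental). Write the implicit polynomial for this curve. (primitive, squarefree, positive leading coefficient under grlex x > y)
First, degree: no degree-1 curve has this shape, so deg p = 2.
Then, from the axis intercepts and sections: the curve avoids every integer x-axis point in the box.
Finally, solving for integer coefficients yields p as stated.

2*x^2 - 2*x*y - 3*x - 3*y + 2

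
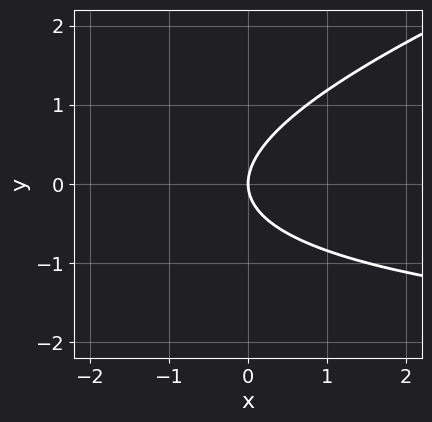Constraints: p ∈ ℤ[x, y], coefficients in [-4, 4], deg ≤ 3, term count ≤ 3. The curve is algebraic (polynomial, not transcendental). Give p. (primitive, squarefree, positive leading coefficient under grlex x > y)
x*y - 3*y^2 + 3*x

1. deg p = 2. The shape is more complex than any degree-1 curve.
2. Against the integer gridlines: one y-axis crossing is at y = 0; it crosses the x-axis at the gridline x = 0.
3. Matching integer coefficients to the picture gives p.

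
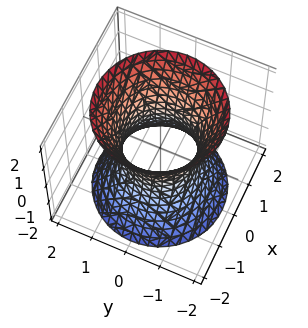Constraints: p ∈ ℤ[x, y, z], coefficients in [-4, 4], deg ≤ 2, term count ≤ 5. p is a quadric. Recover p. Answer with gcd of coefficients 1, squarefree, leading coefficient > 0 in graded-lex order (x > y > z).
2*x^2 + 2*y^2 - z^2 - 2

First, degree: an hourglass — one-sheet hyperboloid; a quadric, so deg p = 2.
Then, symmetries: rotational symmetry about the z-axis ⇒ p depends on x, y only through x² + y²; the z ↦ −z reflection is a symmetry, so z appears only in even powers.
Next, reading off the gridlines: no z-intercept at any integer in the box; the y-axis gridline crossings are at y ∈ {-1, 1}; the x-axis gridline crossings are at x ∈ {-1, 1}; a circular section at z = 1 has radius between 1 and 2.
Finally, putting this together gives p.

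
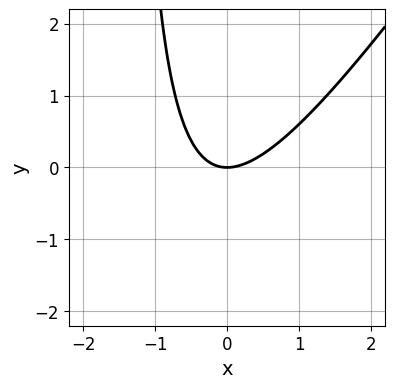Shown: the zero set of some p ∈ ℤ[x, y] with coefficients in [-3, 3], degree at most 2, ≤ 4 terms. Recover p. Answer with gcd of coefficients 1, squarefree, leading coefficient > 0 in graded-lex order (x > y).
3*x^2 - 2*x*y - 3*y

(a) deg p = 2. No degree-1 curve has this shape.
(b) Reading off the gridlines: it meets the y-axis at y = 0 (among the integer gridlines); it crosses the x-axis at the gridline x = 0.
(c) Solving for integer coefficients yields p as stated.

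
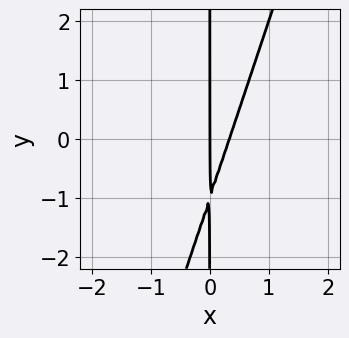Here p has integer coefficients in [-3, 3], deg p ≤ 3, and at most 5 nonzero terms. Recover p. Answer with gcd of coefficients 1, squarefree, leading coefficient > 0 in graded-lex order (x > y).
1. Degree: a generic line meets the curve in up to 2 points, so deg p = 2.
2. Observable constraints: one x-axis crossing is at x = 0; the visible y-axis segment lies entirely on the curve.
3. Putting this together gives p.

3*x^2 - x*y - x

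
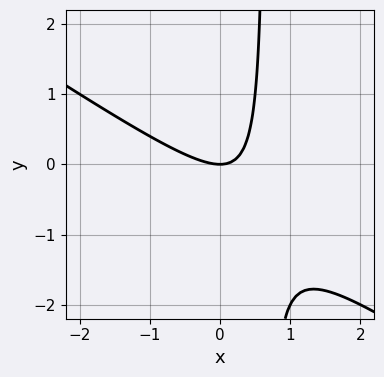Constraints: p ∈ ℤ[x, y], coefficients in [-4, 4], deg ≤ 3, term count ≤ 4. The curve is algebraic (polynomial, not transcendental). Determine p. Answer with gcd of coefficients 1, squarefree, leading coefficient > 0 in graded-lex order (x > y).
2*x^2 + 3*x*y - 2*y

(a) deg p = 2.
(b) From the visible intercepts: it crosses the y-axis at the gridline y = 0; it meets the x-axis at x = 0 (among the integer gridlines).
(c) These observations pin down the coefficients.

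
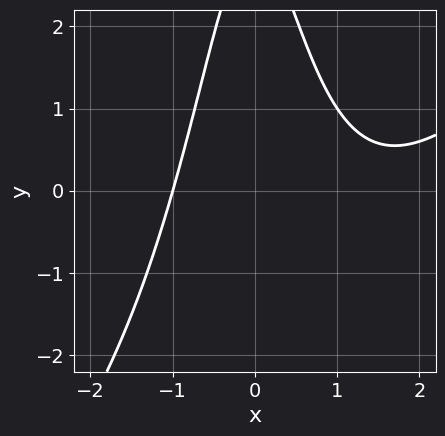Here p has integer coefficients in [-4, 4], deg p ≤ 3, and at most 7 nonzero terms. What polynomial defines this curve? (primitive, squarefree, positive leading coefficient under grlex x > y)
(a) Degree: the shape is more complex than any degree-2 curve, so deg p = 3.
(b) Observable constraints: one x-axis crossing is at x = -1; it misses every integer gridline on the y-axis.
(c) Matching integer coefficients to the picture gives p.

x^3 - x^2*y - 2*x^2 - y + 3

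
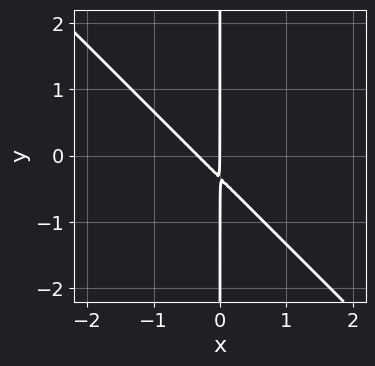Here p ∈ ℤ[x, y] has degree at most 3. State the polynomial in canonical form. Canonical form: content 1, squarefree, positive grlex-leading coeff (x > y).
3*x^2 + 3*x*y + x

1. deg p = 2. A generic line meets the curve in up to 2 points.
2. From the axis intercepts and sections: it meets the x-axis at x = 0 (among the integer gridlines); every point of the y-axis in the box is on the curve.
3. Solving for integer coefficients yields p as stated.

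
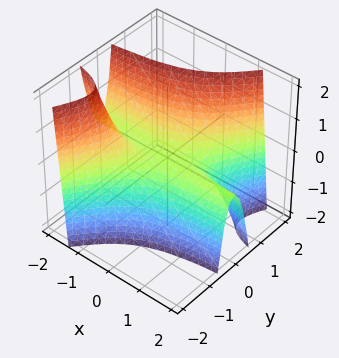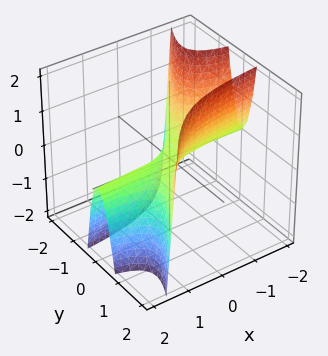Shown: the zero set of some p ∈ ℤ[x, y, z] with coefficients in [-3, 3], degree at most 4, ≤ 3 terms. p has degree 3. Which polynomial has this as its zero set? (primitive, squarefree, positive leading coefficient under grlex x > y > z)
3*x*y^2 - 2*y^3 + z

First, degree: a generic line meets the surface in up to 3 points, so deg p = 3.
Then, reading off the gridlines: every point of the x-axis in the box is on the surface; it meets the z-axis at z = 0 (among the integer gridlines).
Finally, putting this together gives p.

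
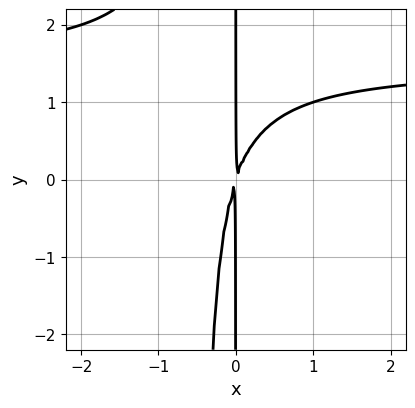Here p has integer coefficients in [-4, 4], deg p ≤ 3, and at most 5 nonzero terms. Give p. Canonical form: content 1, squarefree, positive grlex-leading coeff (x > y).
First, degree: no degree-2 curve has this shape, so deg p = 3.
Next, against the integer gridlines: every point of the y-axis in the box is on the curve.
Finally, putting this together gives p.

2*x^2*y - 3*x^2 + x*y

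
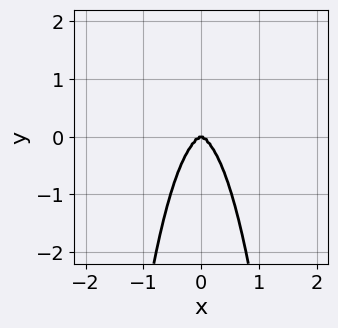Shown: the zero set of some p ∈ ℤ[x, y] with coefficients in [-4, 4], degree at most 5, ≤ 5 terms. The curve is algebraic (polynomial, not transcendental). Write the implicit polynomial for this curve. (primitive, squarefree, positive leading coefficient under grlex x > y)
Degree: a generic line meets the curve in up to 4 points, so deg p = 4.
Symmetries: the x ↦ −x reflection is a symmetry, so x appears only in even powers.
From the axis intercepts and sections: it crosses the y-axis at the gridline y = 0; one x-axis crossing is at x = 0.
The integer polynomial consistent with all of this is the stated p.

2*x^4 + 3*x^2*y^2 + y^3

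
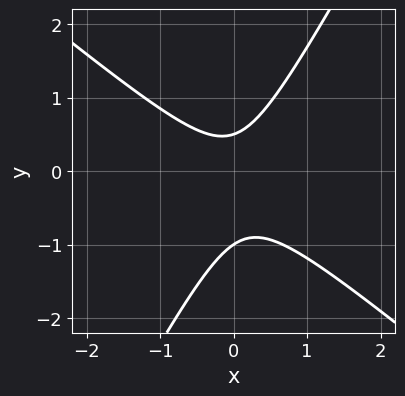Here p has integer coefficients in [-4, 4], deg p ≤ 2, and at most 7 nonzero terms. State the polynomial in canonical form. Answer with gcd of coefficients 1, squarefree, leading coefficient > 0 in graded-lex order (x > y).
3*x^2 + 2*x*y - 2*y^2 - y + 1

deg p = 2.
Reading off the gridlines: the curve avoids every integer x-axis point in the box; it crosses the y-axis at the gridline y = -1.
These observations pin down the coefficients.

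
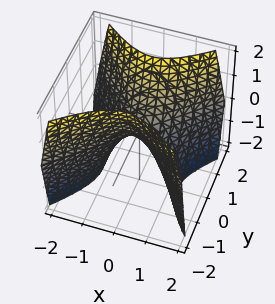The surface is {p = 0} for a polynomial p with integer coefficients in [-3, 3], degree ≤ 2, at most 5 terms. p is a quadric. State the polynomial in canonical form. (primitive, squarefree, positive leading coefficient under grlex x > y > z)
(a) Degree: a hyperbolic paraboloid; a quadric, so deg p = 2.
(b) Symmetries: it's symmetric under y → −y, forcing even powers of y; the x ↦ −x reflection is a symmetry, so x appears only in even powers.
(c) From the visible intercepts: it crosses the y-axis at the gridline y = 0; one z-axis crossing is at z = 0; it meets the x-axis at x = 0 (among the integer gridlines).
(d) Solving for integer coefficients yields p as stated.

3*x^2 - 3*y^2 + 2*z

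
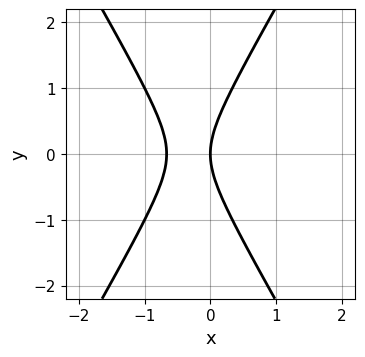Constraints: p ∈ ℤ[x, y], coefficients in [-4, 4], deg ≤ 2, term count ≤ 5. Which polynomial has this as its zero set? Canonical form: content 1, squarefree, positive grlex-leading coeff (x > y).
Degree: no degree-1 curve has this shape, so deg p = 2.
Symmetries: it's symmetric under y → −y, forcing even powers of y.
Checking where it meets the axes: it meets the x-axis at x = 0 (among the integer gridlines); it meets the y-axis at y = 0 (among the integer gridlines).
Together with the visible shape, these determine p as stated.

3*x^2 - y^2 + 2*x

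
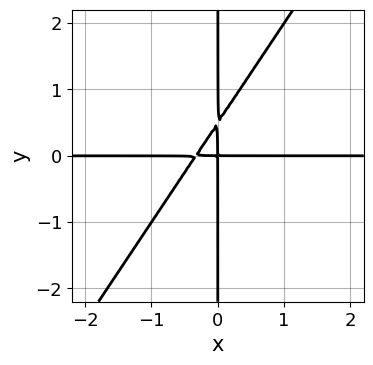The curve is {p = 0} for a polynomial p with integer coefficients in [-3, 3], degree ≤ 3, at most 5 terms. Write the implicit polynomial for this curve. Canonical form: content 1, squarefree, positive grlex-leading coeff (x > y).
3*x^2*y - 2*x*y^2 + x*y

First, degree: no degree-2 curve has this shape, so deg p = 3.
Then, observable constraints: the visible y-axis segment lies entirely on the curve; the visible x-axis segment lies entirely on the curve.
Finally, putting this together gives p.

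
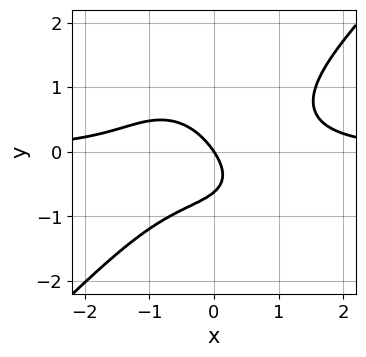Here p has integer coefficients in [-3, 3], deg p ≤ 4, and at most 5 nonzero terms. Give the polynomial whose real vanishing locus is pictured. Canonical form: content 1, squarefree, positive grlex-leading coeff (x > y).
3*x^3*y - 3*y^4 - 2*y^2 - 3*x - 2*y

First, the degree is 4 — a generic line meets the curve in up to 4 points.
Next, from the visible intercepts: it meets the y-axis at y = 0 (among the integer gridlines); it meets the x-axis at x = 0 (among the integer gridlines).
Finally, assembling these constraints gives the stated polynomial.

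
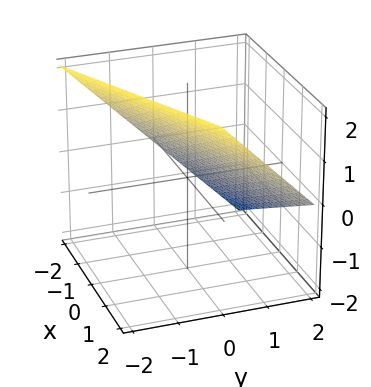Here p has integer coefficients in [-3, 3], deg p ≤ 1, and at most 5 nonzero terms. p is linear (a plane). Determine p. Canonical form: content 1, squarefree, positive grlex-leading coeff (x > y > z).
x - 2*y - 2*z + 2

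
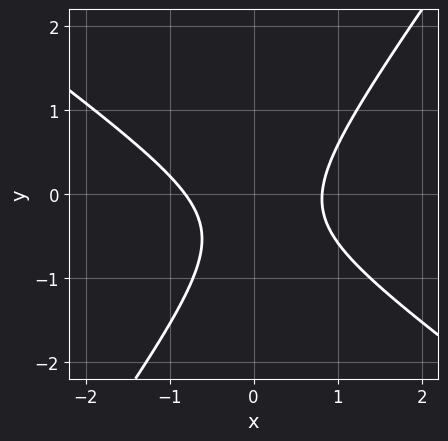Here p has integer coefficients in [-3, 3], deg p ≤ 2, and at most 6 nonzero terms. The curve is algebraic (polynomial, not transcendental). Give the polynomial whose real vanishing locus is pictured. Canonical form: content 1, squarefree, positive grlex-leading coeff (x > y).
3*x^2 + 2*x*y - 3*y^2 - 2*y - 2

1. deg p = 2. No degree-1 curve has this shape.
2. From the visible intercepts: no y-intercept at any integer in the box.
3. Together with the visible shape, these determine p as stated.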